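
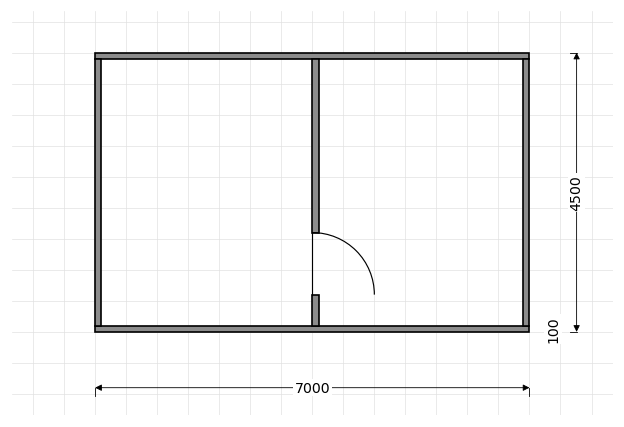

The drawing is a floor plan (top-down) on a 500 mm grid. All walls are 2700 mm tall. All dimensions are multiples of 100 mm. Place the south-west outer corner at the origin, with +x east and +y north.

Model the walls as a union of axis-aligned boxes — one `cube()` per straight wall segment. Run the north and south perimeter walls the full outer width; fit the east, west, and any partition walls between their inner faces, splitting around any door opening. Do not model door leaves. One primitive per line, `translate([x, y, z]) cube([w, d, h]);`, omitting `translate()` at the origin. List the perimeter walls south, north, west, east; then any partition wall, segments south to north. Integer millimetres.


cube([7000, 100, 2700]);
translate([0, 4400, 0]) cube([7000, 100, 2700]);
translate([0, 100, 0]) cube([100, 4300, 2700]);
translate([6900, 100, 0]) cube([100, 4300, 2700]);
translate([3500, 100, 0]) cube([100, 500, 2700]);
translate([3500, 1600, 0]) cube([100, 2800, 2700]);


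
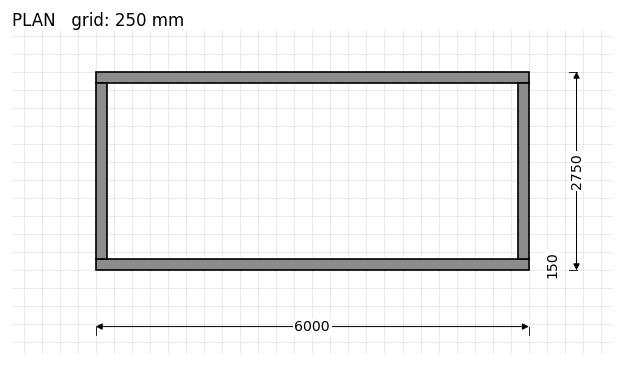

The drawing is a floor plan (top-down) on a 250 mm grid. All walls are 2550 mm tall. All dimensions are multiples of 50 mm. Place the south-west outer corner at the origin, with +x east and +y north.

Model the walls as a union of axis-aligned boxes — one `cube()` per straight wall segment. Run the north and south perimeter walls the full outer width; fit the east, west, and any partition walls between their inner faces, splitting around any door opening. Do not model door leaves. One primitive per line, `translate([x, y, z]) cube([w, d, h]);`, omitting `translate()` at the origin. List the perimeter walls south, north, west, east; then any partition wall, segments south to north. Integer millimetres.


cube([6000, 150, 2550]);
translate([0, 2600, 0]) cube([6000, 150, 2550]);
translate([0, 150, 0]) cube([150, 2450, 2550]);
translate([5850, 150, 0]) cube([150, 2450, 2550]);


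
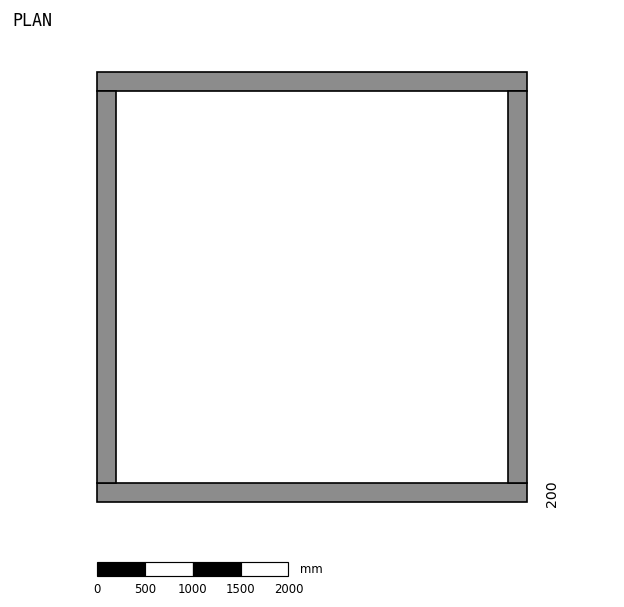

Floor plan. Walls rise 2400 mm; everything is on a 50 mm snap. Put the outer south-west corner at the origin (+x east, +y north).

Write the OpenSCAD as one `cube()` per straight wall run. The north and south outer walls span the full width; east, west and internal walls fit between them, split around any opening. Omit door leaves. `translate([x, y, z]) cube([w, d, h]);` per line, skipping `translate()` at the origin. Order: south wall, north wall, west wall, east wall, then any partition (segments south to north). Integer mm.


cube([4500, 200, 2400]);
translate([0, 4300, 0]) cube([4500, 200, 2400]);
translate([0, 200, 0]) cube([200, 4100, 2400]);
translate([4300, 200, 0]) cube([200, 4100, 2400]);


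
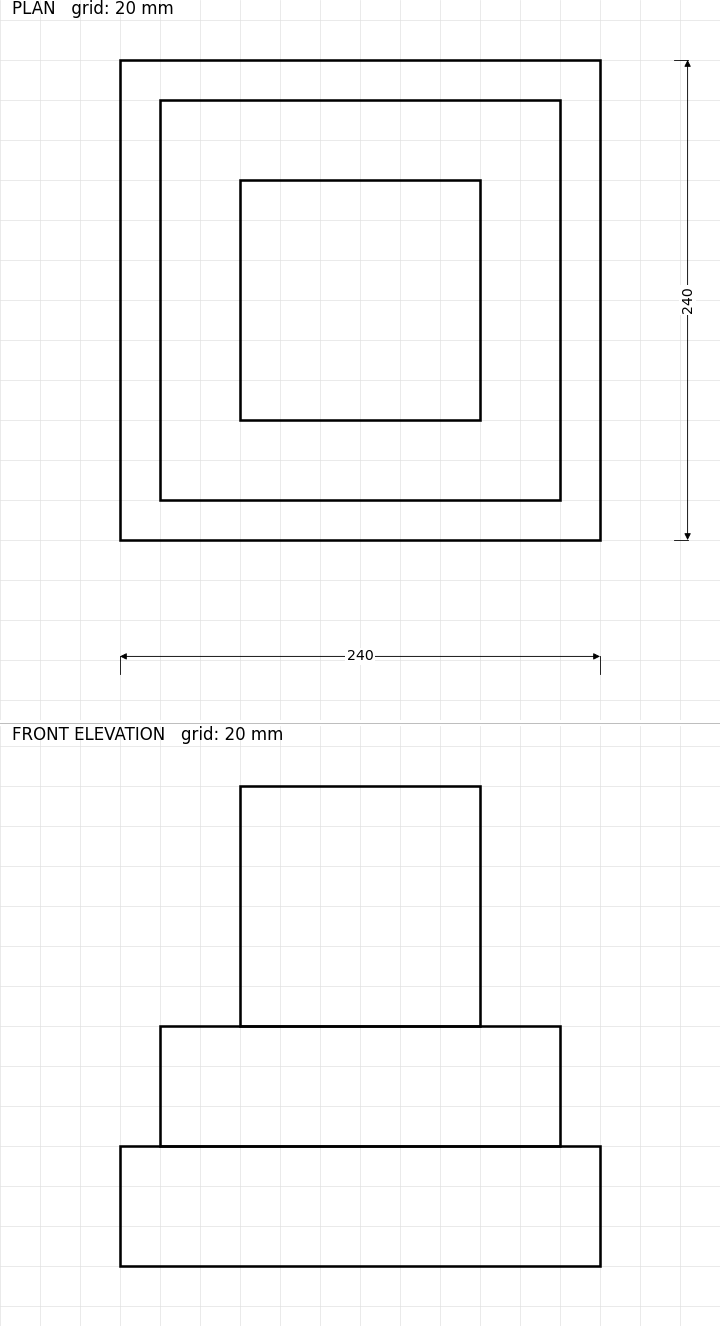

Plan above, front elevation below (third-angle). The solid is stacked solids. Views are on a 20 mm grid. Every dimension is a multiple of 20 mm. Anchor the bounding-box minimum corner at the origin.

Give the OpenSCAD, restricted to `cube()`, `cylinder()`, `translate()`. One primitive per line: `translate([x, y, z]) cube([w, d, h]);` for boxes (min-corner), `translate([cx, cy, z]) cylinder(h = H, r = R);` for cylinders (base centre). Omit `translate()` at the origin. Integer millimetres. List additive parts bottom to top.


cube([240, 240, 60]);
translate([20, 20, 60]) cube([200, 200, 60]);
translate([60, 60, 120]) cube([120, 120, 120]);


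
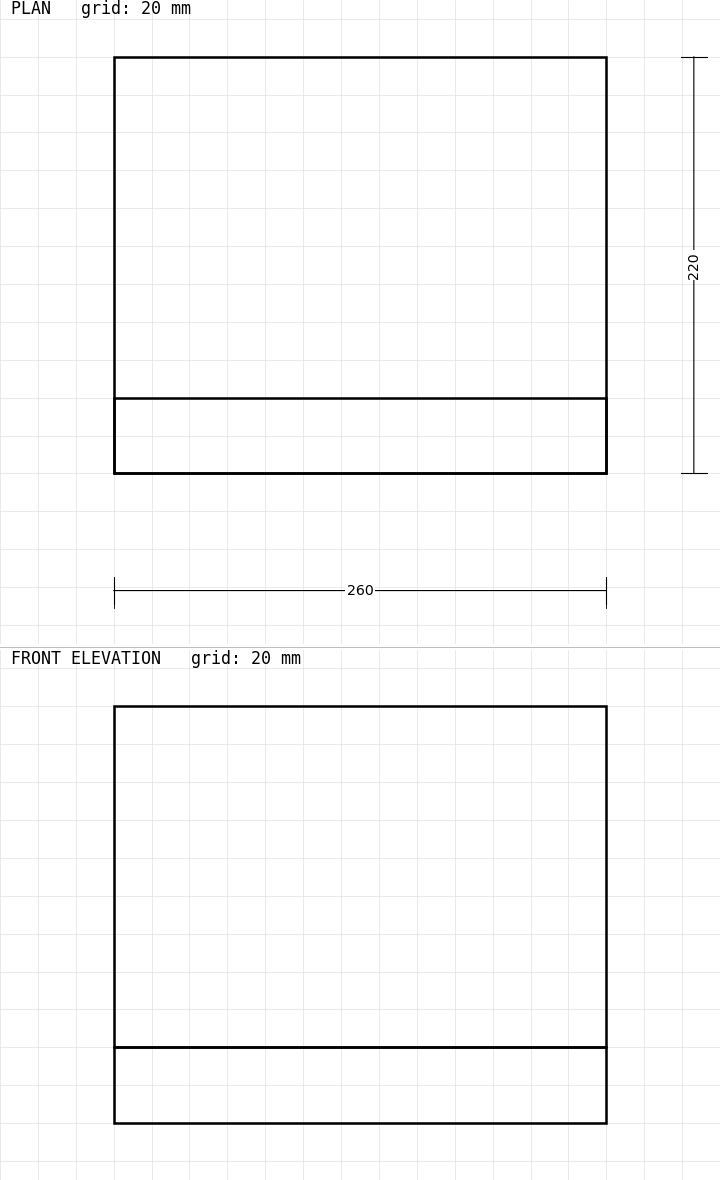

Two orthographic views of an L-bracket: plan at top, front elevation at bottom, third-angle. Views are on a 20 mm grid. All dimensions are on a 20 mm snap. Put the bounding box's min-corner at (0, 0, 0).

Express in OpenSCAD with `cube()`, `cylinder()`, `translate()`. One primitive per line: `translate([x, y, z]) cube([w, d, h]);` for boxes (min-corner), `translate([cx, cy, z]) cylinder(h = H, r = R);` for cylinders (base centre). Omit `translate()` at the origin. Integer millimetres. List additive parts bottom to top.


cube([260, 220, 40]);
translate([0, 0, 40]) cube([260, 40, 180]);


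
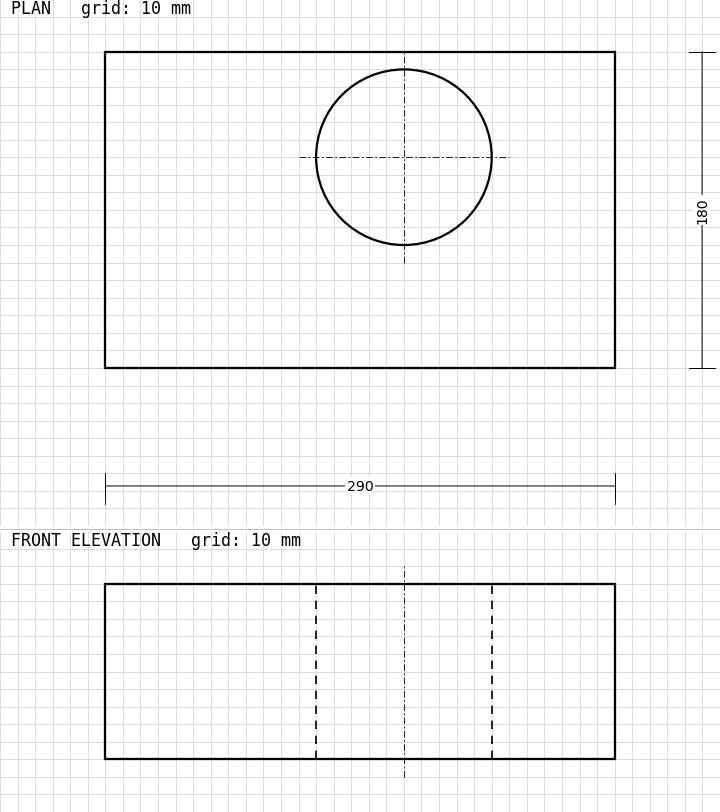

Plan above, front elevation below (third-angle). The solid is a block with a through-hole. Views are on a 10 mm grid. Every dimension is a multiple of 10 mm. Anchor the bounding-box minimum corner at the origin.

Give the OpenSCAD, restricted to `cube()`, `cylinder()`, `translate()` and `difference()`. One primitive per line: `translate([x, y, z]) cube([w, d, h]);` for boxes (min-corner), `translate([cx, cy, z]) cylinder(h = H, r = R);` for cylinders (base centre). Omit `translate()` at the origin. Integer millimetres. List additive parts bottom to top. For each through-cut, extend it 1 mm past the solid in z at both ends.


difference() {
  cube([290, 180, 100]);
  translate([170, 120, -1]) cylinder(h = 102, r = 50);
}


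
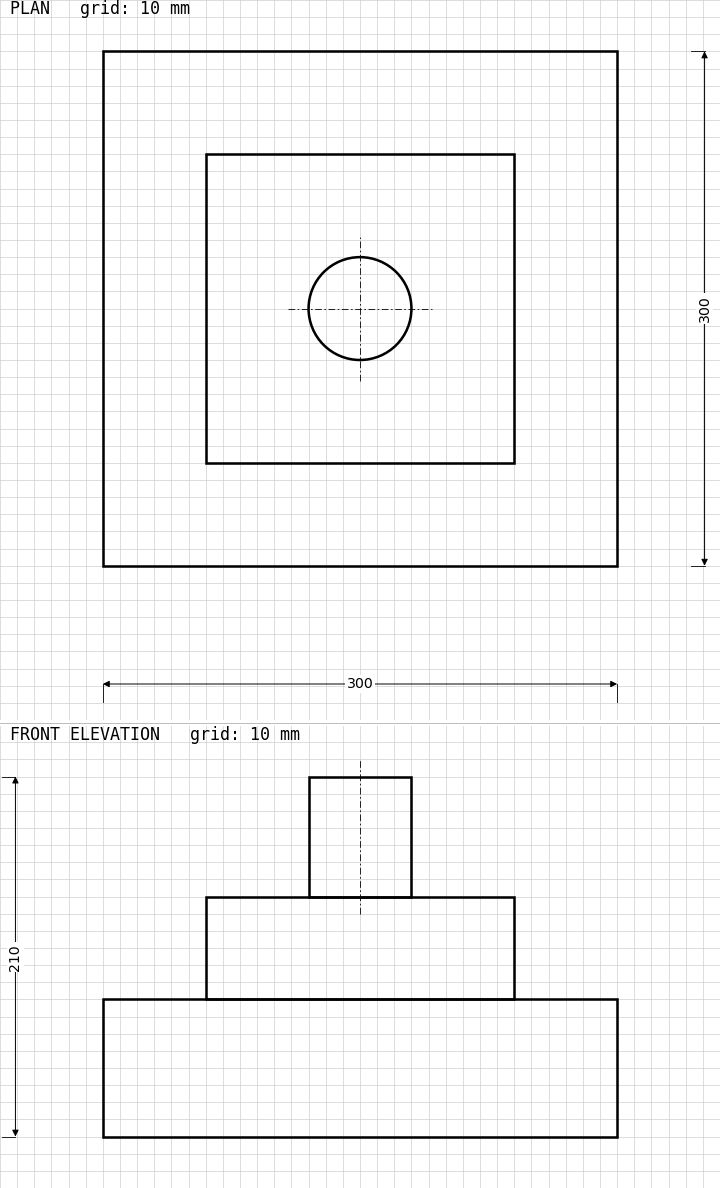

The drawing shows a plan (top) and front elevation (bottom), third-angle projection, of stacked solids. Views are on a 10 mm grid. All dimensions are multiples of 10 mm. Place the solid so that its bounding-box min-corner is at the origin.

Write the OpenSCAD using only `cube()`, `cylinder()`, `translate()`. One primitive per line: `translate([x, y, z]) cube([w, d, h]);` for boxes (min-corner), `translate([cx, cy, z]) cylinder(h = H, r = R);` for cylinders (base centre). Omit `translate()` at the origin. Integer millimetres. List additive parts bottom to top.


cube([300, 300, 80]);
translate([60, 60, 80]) cube([180, 180, 60]);
translate([150, 150, 140]) cylinder(h = 70, r = 30);


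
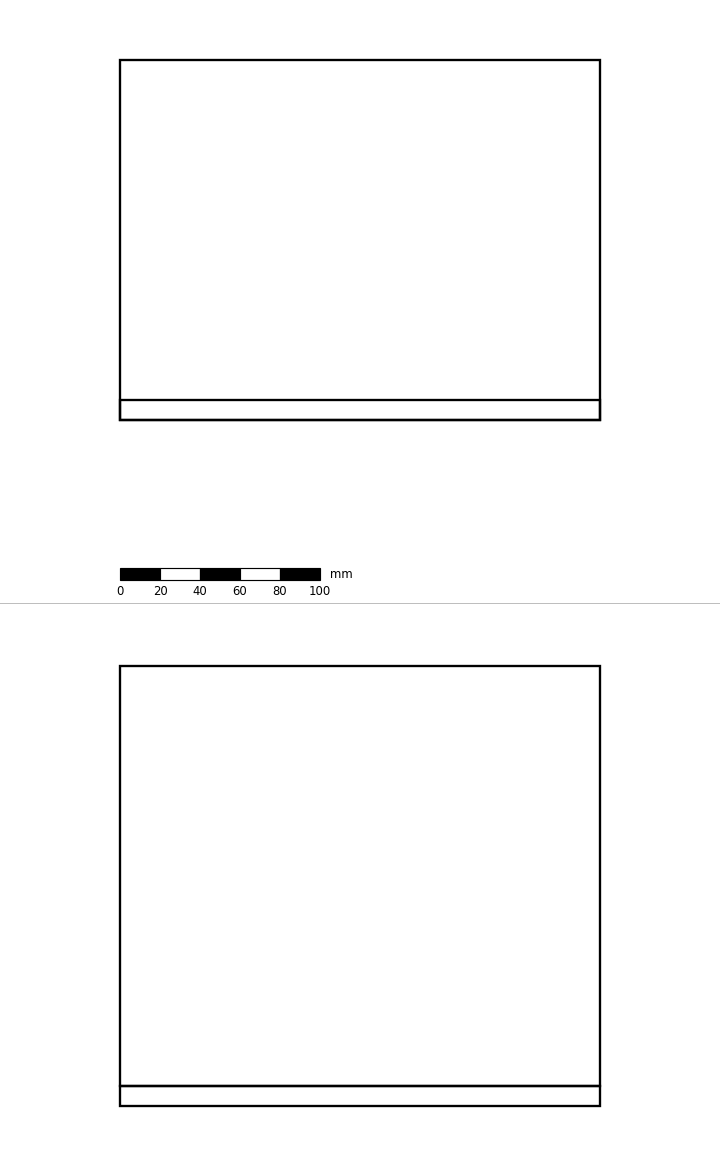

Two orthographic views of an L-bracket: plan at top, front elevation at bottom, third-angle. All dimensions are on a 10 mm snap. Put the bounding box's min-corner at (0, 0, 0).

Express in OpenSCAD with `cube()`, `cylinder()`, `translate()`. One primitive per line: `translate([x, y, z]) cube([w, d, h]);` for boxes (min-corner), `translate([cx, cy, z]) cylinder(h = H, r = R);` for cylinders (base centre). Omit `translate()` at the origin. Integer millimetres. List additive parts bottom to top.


cube([240, 180, 10]);
translate([0, 0, 10]) cube([240, 10, 210]);


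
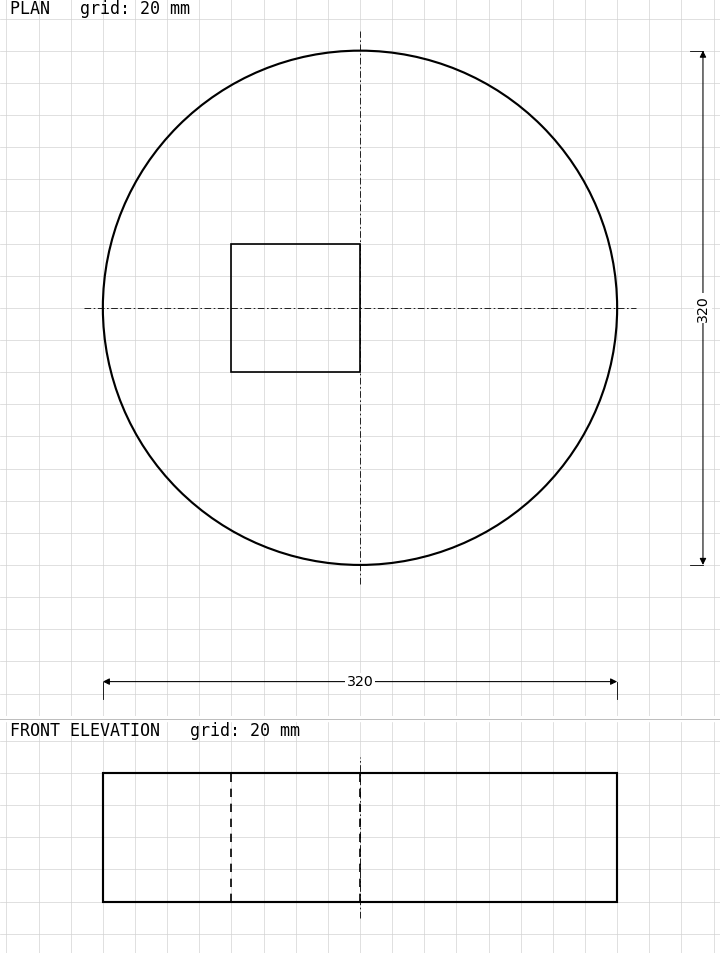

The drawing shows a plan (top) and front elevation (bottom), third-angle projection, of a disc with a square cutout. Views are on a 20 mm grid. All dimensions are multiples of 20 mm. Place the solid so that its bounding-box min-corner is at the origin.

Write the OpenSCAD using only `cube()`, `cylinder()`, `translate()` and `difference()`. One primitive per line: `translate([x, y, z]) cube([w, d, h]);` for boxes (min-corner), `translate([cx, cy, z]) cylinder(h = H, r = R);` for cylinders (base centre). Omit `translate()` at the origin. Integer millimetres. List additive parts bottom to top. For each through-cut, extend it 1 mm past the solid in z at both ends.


difference() {
  translate([160, 160, 0]) cylinder(h = 80, r = 160);
  translate([80, 120, -1]) cube([80, 80, 82]);
}


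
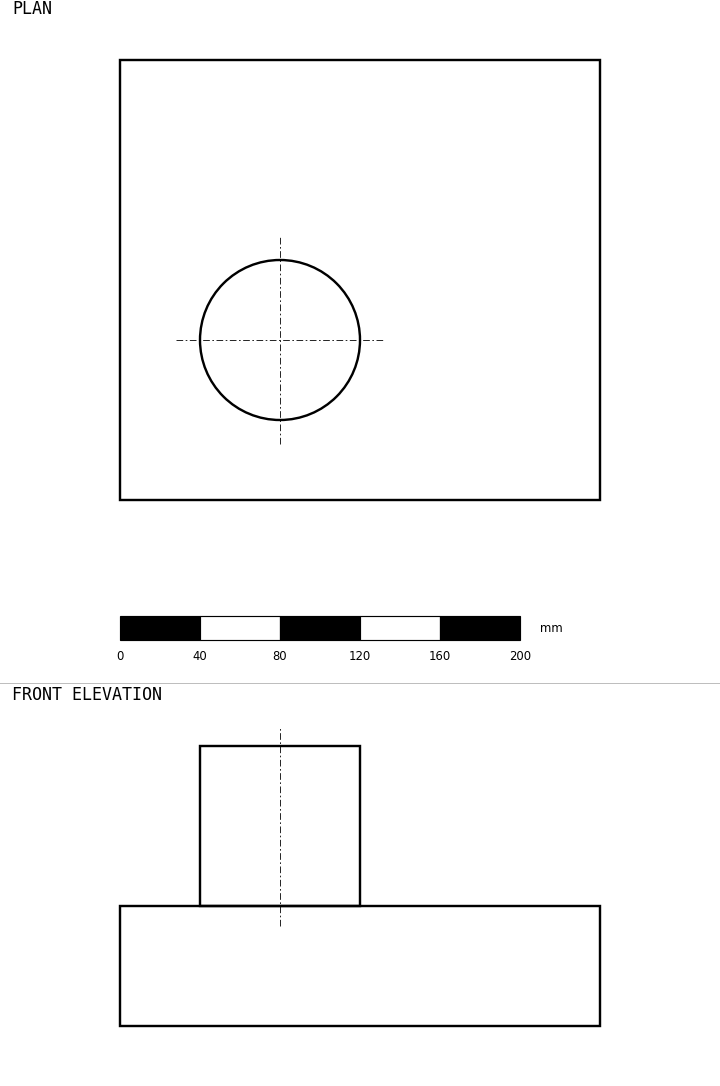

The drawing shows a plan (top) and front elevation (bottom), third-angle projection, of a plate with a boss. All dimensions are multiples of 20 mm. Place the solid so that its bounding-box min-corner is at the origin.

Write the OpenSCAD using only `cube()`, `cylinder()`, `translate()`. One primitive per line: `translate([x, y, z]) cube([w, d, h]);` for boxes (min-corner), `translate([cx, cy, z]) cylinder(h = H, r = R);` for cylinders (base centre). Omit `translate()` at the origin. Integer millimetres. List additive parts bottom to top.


cube([240, 220, 60]);
translate([80, 80, 60]) cylinder(h = 80, r = 40);


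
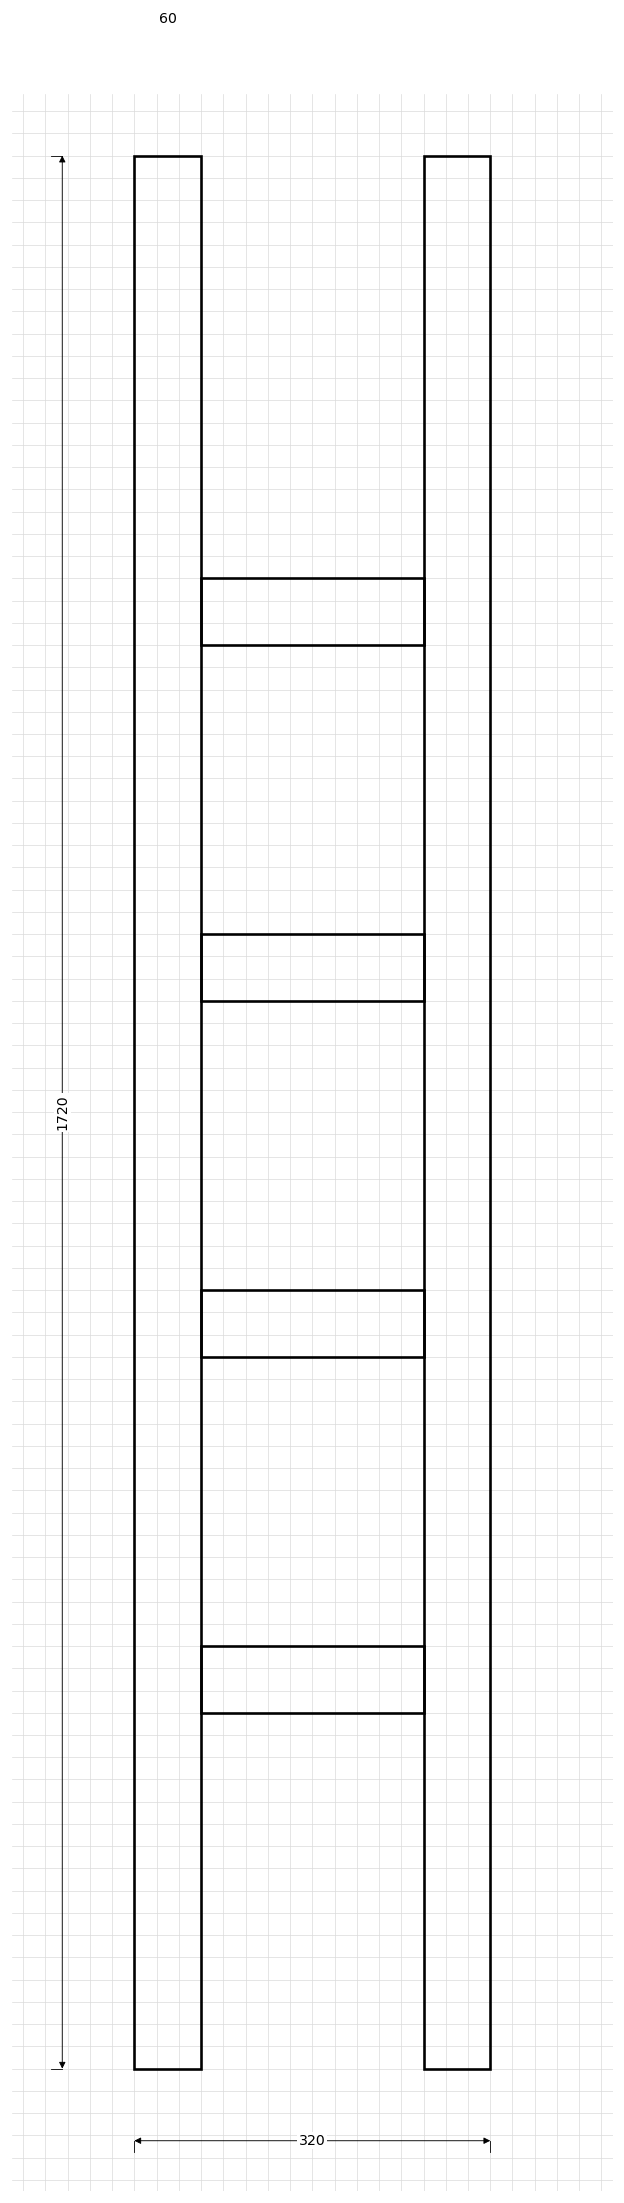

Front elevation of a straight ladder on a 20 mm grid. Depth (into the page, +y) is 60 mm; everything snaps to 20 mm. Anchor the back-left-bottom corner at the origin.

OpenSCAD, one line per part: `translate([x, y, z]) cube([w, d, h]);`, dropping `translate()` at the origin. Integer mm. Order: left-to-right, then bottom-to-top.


cube([60, 60, 1720]);
translate([60, 0, 320]) cube([200, 60, 60]);
translate([60, 0, 640]) cube([200, 60, 60]);
translate([60, 0, 960]) cube([200, 60, 60]);
translate([60, 0, 1280]) cube([200, 60, 60]);
translate([260, 0, 0]) cube([60, 60, 1720]);


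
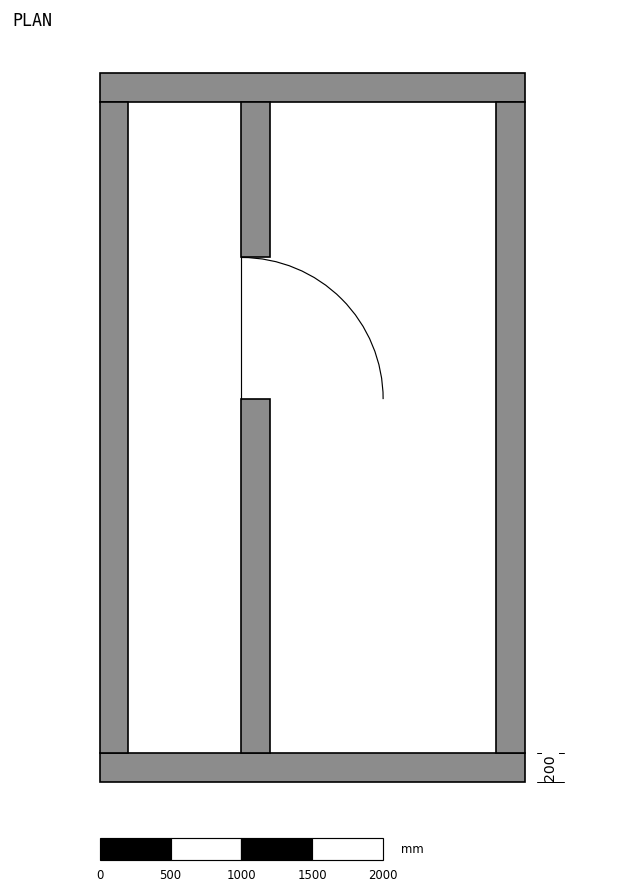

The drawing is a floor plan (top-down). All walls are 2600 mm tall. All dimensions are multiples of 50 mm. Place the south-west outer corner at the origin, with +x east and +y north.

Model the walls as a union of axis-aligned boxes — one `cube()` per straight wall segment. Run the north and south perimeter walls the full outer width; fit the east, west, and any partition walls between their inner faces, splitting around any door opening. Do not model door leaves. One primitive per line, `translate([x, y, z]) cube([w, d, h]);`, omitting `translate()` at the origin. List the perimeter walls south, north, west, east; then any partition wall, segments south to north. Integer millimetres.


cube([3000, 200, 2600]);
translate([0, 4800, 0]) cube([3000, 200, 2600]);
translate([0, 200, 0]) cube([200, 4600, 2600]);
translate([2800, 200, 0]) cube([200, 4600, 2600]);
translate([1000, 200, 0]) cube([200, 2500, 2600]);
translate([1000, 3700, 0]) cube([200, 1100, 2600]);


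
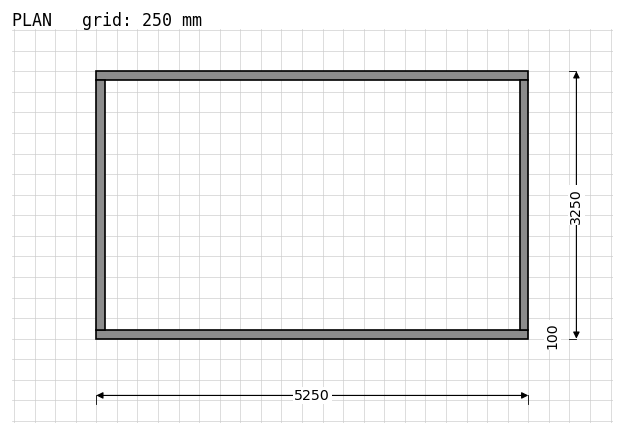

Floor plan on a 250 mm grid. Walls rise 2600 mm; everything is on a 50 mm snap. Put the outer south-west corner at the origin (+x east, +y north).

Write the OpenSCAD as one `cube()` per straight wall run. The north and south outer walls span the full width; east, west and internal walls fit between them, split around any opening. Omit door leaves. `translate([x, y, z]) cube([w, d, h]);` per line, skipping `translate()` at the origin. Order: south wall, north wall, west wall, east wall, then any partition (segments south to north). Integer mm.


cube([5250, 100, 2600]);
translate([0, 3150, 0]) cube([5250, 100, 2600]);
translate([0, 100, 0]) cube([100, 3050, 2600]);
translate([5150, 100, 0]) cube([100, 3050, 2600]);


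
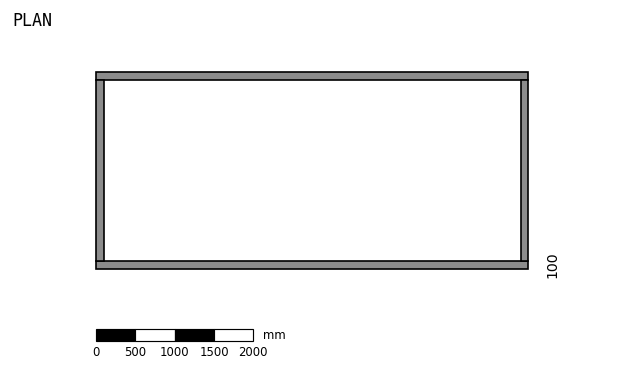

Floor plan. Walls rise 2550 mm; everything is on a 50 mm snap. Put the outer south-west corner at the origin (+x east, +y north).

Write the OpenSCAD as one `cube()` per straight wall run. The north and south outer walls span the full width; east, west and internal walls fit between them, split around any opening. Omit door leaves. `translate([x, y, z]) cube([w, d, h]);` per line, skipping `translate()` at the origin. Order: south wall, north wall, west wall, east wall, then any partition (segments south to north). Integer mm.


cube([5500, 100, 2550]);
translate([0, 2400, 0]) cube([5500, 100, 2550]);
translate([0, 100, 0]) cube([100, 2300, 2550]);
translate([5400, 100, 0]) cube([100, 2300, 2550]);


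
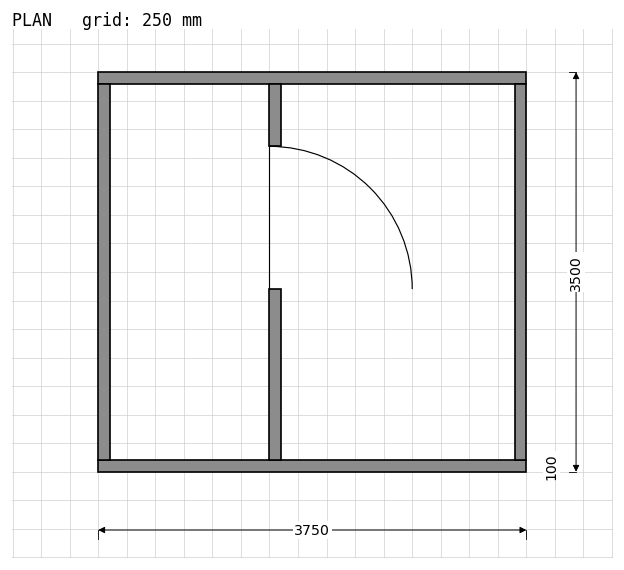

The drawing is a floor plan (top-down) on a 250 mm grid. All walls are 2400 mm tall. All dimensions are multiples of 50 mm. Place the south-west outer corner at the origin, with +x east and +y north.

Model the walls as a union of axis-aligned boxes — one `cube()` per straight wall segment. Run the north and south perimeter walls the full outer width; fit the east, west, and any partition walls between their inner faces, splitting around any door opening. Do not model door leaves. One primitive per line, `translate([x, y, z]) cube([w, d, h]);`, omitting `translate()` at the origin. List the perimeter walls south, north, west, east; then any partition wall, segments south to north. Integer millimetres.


cube([3750, 100, 2400]);
translate([0, 3400, 0]) cube([3750, 100, 2400]);
translate([0, 100, 0]) cube([100, 3300, 2400]);
translate([3650, 100, 0]) cube([100, 3300, 2400]);
translate([1500, 100, 0]) cube([100, 1500, 2400]);
translate([1500, 2850, 0]) cube([100, 550, 2400]);


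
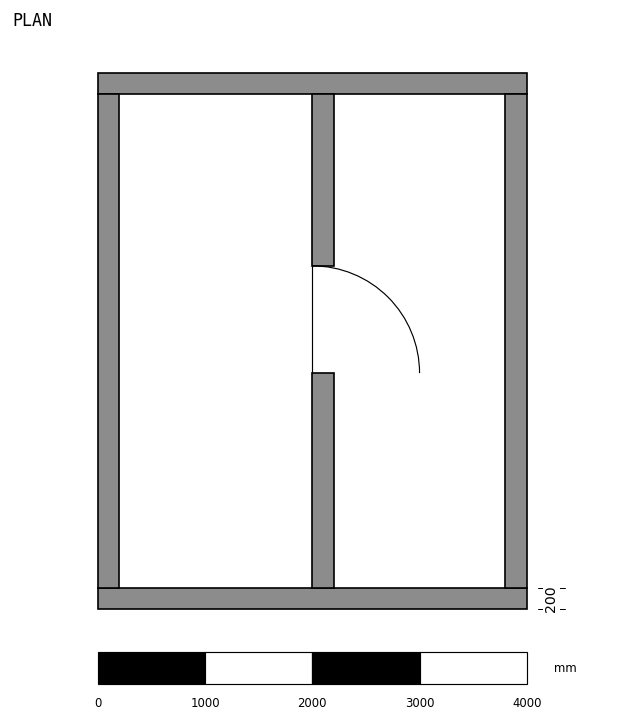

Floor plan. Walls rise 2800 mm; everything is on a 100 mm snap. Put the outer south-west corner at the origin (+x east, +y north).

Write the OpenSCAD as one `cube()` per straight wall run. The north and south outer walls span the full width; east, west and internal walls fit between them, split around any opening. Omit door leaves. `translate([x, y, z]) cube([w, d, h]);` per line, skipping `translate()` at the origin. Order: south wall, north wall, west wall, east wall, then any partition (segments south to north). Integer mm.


cube([4000, 200, 2800]);
translate([0, 4800, 0]) cube([4000, 200, 2800]);
translate([0, 200, 0]) cube([200, 4600, 2800]);
translate([3800, 200, 0]) cube([200, 4600, 2800]);
translate([2000, 200, 0]) cube([200, 2000, 2800]);
translate([2000, 3200, 0]) cube([200, 1600, 2800]);


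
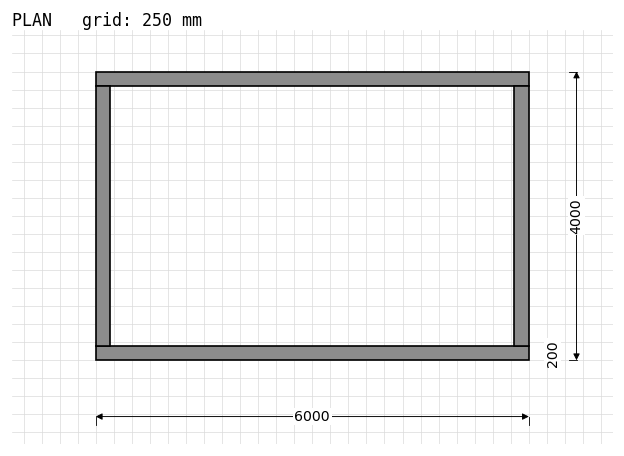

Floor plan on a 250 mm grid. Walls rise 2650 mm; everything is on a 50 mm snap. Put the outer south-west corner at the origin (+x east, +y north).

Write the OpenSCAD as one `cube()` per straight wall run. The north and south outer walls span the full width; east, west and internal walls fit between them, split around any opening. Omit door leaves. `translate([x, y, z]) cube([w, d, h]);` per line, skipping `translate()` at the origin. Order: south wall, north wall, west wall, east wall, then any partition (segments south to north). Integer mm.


cube([6000, 200, 2650]);
translate([0, 3800, 0]) cube([6000, 200, 2650]);
translate([0, 200, 0]) cube([200, 3600, 2650]);
translate([5800, 200, 0]) cube([200, 3600, 2650]);


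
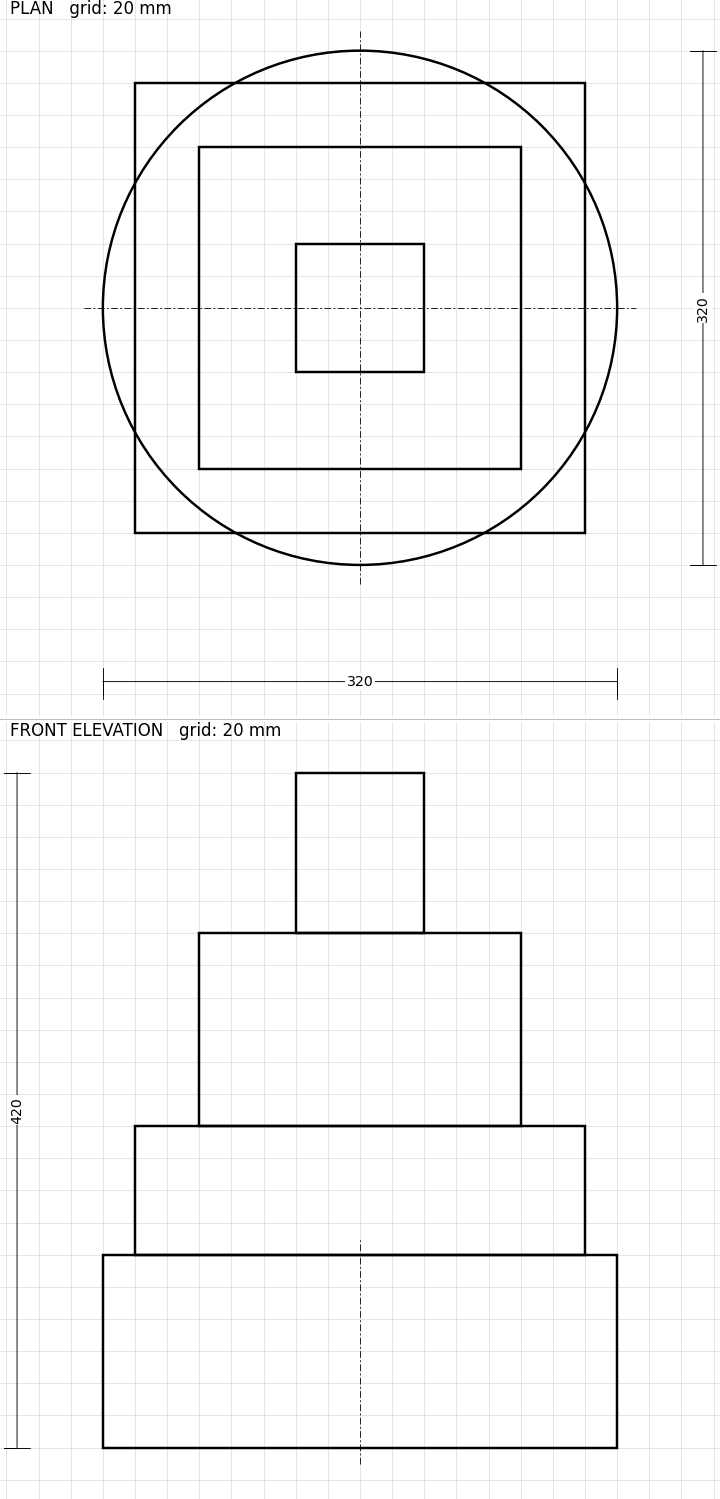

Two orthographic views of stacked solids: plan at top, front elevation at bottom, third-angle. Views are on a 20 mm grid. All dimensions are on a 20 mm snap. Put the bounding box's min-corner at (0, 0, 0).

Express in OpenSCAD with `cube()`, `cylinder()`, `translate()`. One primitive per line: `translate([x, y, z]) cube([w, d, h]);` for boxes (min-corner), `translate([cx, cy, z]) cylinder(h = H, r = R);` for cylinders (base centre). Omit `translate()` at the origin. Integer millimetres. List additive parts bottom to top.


translate([160, 160, 0]) cylinder(h = 120, r = 160);
translate([20, 20, 120]) cube([280, 280, 80]);
translate([60, 60, 200]) cube([200, 200, 120]);
translate([120, 120, 320]) cube([80, 80, 100]);


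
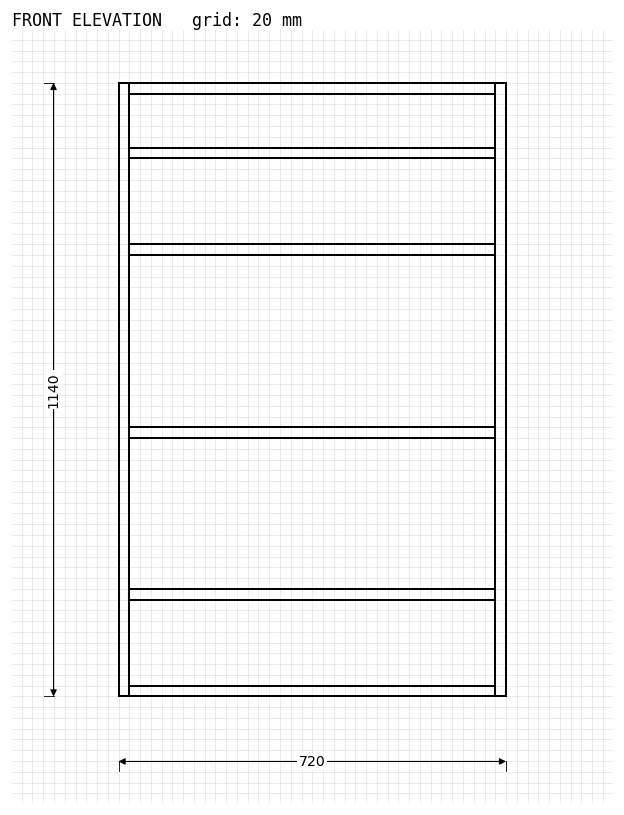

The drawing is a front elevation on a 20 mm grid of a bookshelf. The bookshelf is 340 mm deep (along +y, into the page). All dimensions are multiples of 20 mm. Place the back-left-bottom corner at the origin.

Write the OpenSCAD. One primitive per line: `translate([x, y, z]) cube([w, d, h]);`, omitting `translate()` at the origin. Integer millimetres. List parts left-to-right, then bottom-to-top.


cube([20, 340, 1140]);
translate([20, 0, 0]) cube([680, 340, 20]);
translate([20, 0, 180]) cube([680, 340, 20]);
translate([20, 0, 480]) cube([680, 340, 20]);
translate([20, 0, 820]) cube([680, 340, 20]);
translate([20, 0, 1000]) cube([680, 340, 20]);
translate([20, 0, 1120]) cube([680, 340, 20]);
translate([700, 0, 0]) cube([20, 340, 1140]);


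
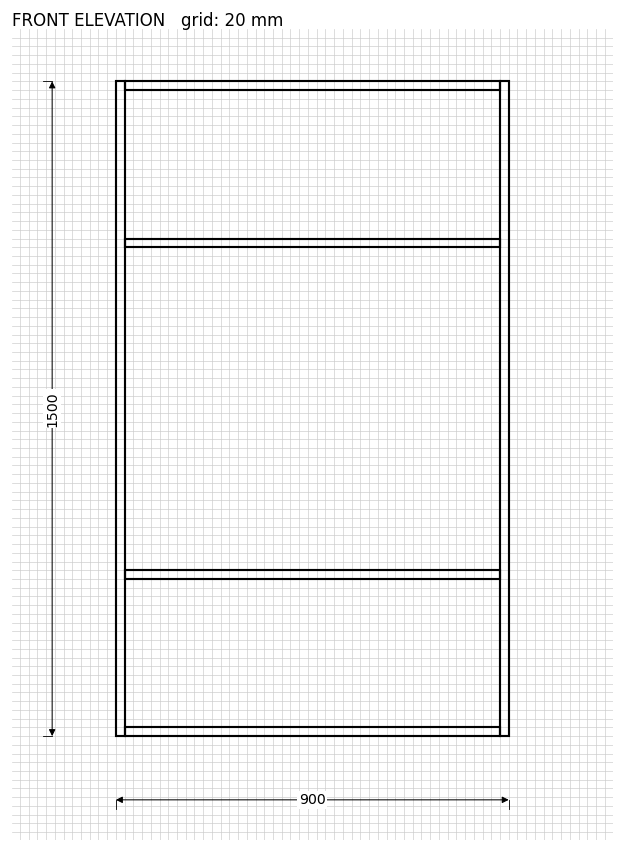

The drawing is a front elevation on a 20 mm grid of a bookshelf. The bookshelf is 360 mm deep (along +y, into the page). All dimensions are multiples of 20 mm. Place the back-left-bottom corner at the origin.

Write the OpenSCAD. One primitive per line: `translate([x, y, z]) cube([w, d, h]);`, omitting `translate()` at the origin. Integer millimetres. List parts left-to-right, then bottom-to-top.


cube([20, 360, 1500]);
translate([20, 0, 0]) cube([860, 360, 20]);
translate([20, 0, 360]) cube([860, 360, 20]);
translate([20, 0, 1120]) cube([860, 360, 20]);
translate([20, 0, 1480]) cube([860, 360, 20]);
translate([880, 0, 0]) cube([20, 360, 1500]);


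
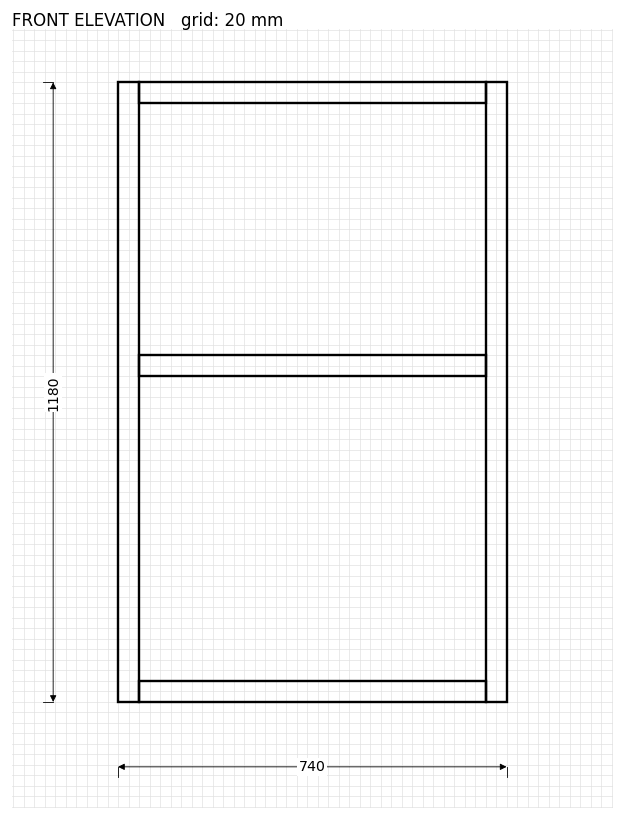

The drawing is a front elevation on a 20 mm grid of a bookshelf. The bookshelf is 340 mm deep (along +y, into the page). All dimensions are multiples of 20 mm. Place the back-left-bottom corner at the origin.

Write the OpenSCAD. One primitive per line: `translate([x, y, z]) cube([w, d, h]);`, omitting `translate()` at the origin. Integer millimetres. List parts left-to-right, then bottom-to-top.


cube([40, 340, 1180]);
translate([40, 0, 0]) cube([660, 340, 40]);
translate([40, 0, 620]) cube([660, 340, 40]);
translate([40, 0, 1140]) cube([660, 340, 40]);
translate([700, 0, 0]) cube([40, 340, 1180]);


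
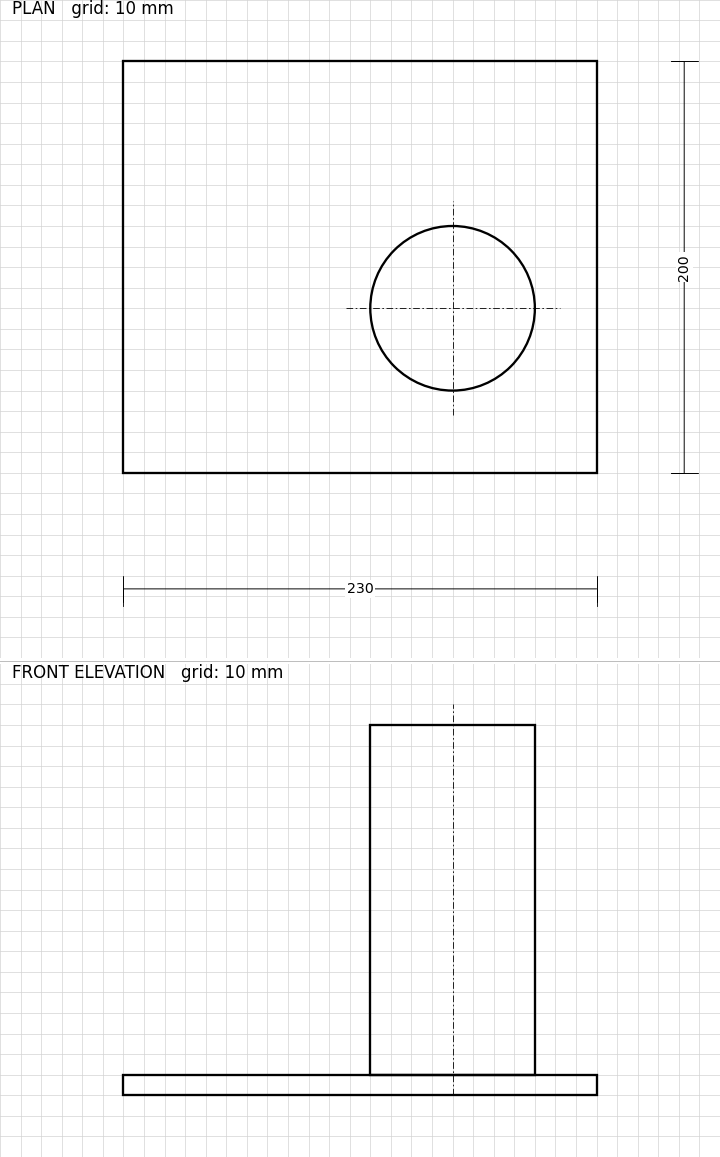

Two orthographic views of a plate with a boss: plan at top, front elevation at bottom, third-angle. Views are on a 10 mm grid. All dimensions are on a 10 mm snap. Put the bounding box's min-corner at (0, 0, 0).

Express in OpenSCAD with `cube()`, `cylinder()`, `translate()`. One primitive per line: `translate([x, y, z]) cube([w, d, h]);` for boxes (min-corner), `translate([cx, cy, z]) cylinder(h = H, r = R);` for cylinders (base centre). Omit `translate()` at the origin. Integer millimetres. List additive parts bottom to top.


cube([230, 200, 10]);
translate([160, 80, 10]) cylinder(h = 170, r = 40);


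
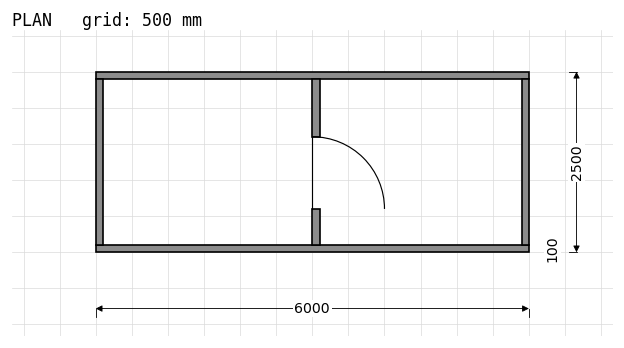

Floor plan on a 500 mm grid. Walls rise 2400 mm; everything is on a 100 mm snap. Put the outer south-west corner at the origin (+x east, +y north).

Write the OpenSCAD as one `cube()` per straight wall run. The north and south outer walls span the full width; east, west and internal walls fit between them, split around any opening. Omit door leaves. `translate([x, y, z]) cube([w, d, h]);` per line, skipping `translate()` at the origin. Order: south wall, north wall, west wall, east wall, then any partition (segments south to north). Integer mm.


cube([6000, 100, 2400]);
translate([0, 2400, 0]) cube([6000, 100, 2400]);
translate([0, 100, 0]) cube([100, 2300, 2400]);
translate([5900, 100, 0]) cube([100, 2300, 2400]);
translate([3000, 100, 0]) cube([100, 500, 2400]);
translate([3000, 1600, 0]) cube([100, 800, 2400]);


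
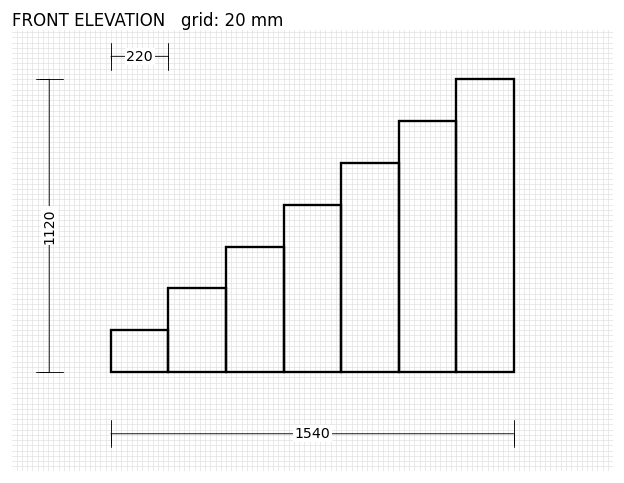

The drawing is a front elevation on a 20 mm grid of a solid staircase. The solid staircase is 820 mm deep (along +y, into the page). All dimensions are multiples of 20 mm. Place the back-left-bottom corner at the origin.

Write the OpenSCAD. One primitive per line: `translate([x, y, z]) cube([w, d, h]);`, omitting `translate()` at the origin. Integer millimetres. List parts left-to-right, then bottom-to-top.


cube([220, 820, 160]);
translate([220, 0, 0]) cube([220, 820, 320]);
translate([440, 0, 0]) cube([220, 820, 480]);
translate([660, 0, 0]) cube([220, 820, 640]);
translate([880, 0, 0]) cube([220, 820, 800]);
translate([1100, 0, 0]) cube([220, 820, 960]);
translate([1320, 0, 0]) cube([220, 820, 1120]);


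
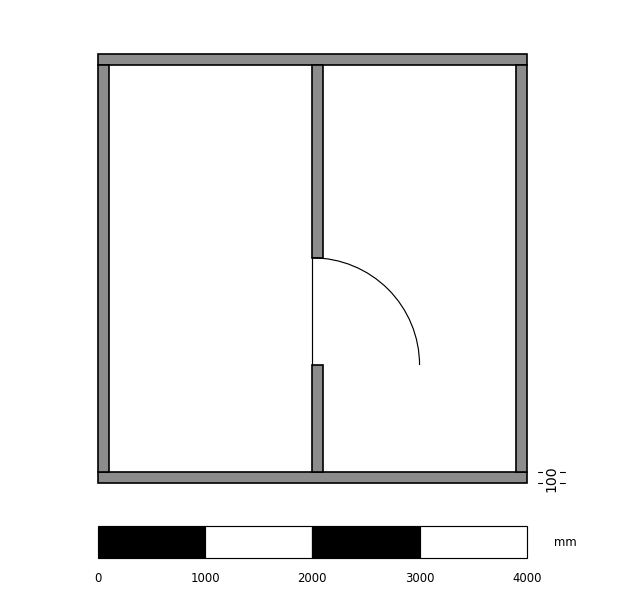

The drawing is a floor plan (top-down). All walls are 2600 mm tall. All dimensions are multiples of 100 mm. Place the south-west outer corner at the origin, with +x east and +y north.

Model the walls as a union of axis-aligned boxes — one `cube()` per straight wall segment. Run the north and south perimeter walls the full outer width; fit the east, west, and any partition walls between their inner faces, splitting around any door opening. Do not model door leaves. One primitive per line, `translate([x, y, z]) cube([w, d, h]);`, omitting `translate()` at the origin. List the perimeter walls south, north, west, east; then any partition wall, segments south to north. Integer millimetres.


cube([4000, 100, 2600]);
translate([0, 3900, 0]) cube([4000, 100, 2600]);
translate([0, 100, 0]) cube([100, 3800, 2600]);
translate([3900, 100, 0]) cube([100, 3800, 2600]);
translate([2000, 100, 0]) cube([100, 1000, 2600]);
translate([2000, 2100, 0]) cube([100, 1800, 2600]);


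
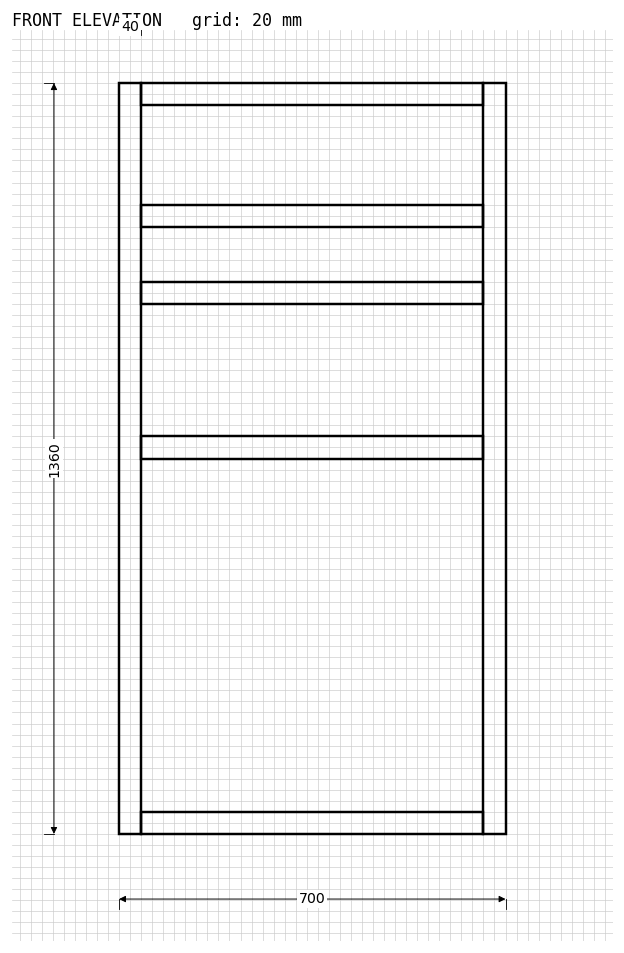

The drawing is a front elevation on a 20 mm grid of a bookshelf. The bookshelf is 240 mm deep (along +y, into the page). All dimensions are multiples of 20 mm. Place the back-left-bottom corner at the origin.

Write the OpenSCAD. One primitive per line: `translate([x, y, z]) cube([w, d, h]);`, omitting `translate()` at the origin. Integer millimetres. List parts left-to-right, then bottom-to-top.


cube([40, 240, 1360]);
translate([40, 0, 0]) cube([620, 240, 40]);
translate([40, 0, 680]) cube([620, 240, 40]);
translate([40, 0, 960]) cube([620, 240, 40]);
translate([40, 0, 1100]) cube([620, 240, 40]);
translate([40, 0, 1320]) cube([620, 240, 40]);
translate([660, 0, 0]) cube([40, 240, 1360]);


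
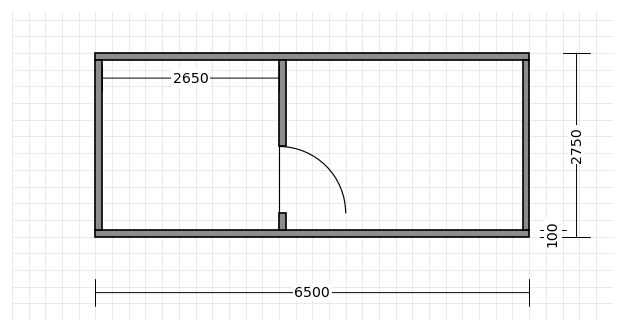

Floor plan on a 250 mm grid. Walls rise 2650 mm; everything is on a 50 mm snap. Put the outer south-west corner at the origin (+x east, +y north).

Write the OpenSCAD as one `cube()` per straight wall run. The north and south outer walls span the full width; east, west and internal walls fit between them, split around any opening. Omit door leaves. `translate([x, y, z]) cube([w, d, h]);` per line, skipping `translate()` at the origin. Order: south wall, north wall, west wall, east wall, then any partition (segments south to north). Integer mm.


cube([6500, 100, 2650]);
translate([0, 2650, 0]) cube([6500, 100, 2650]);
translate([0, 100, 0]) cube([100, 2550, 2650]);
translate([6400, 100, 0]) cube([100, 2550, 2650]);
translate([2750, 100, 0]) cube([100, 250, 2650]);
translate([2750, 1350, 0]) cube([100, 1300, 2650]);


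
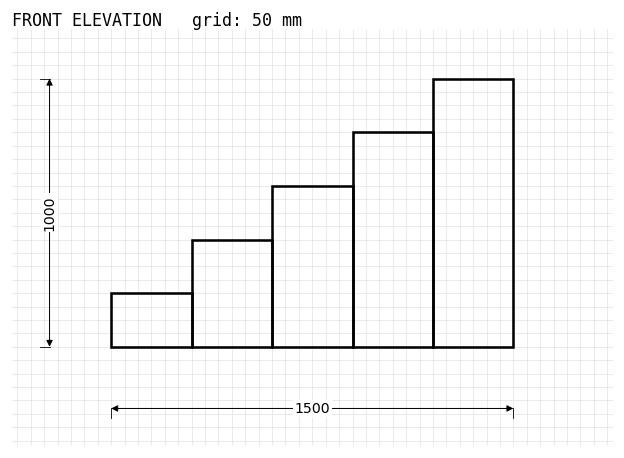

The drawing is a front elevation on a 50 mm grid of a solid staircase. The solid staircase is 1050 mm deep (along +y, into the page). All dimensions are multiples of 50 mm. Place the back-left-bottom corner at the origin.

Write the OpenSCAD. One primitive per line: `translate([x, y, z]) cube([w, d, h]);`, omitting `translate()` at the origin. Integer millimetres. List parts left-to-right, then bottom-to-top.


cube([300, 1050, 200]);
translate([300, 0, 0]) cube([300, 1050, 400]);
translate([600, 0, 0]) cube([300, 1050, 600]);
translate([900, 0, 0]) cube([300, 1050, 800]);
translate([1200, 0, 0]) cube([300, 1050, 1000]);


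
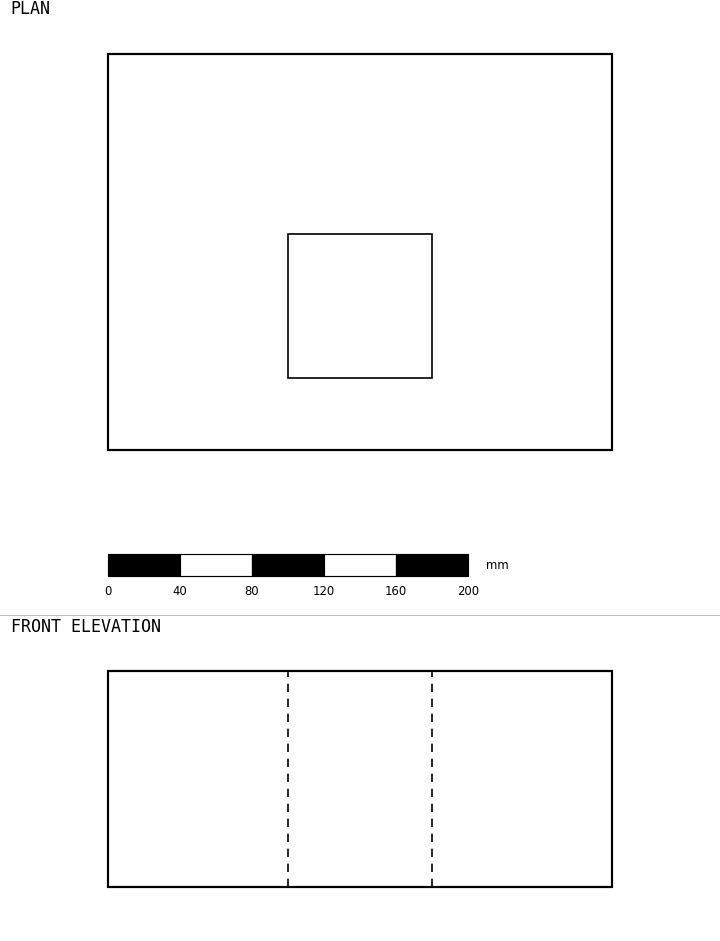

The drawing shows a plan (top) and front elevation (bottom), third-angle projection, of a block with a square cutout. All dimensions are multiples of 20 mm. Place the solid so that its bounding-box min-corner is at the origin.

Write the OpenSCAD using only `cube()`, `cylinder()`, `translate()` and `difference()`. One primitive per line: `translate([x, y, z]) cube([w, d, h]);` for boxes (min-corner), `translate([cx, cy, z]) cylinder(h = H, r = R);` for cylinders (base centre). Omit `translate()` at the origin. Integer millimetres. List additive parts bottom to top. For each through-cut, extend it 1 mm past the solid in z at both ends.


difference() {
  cube([280, 220, 120]);
  translate([100, 40, -1]) cube([80, 80, 122]);
}


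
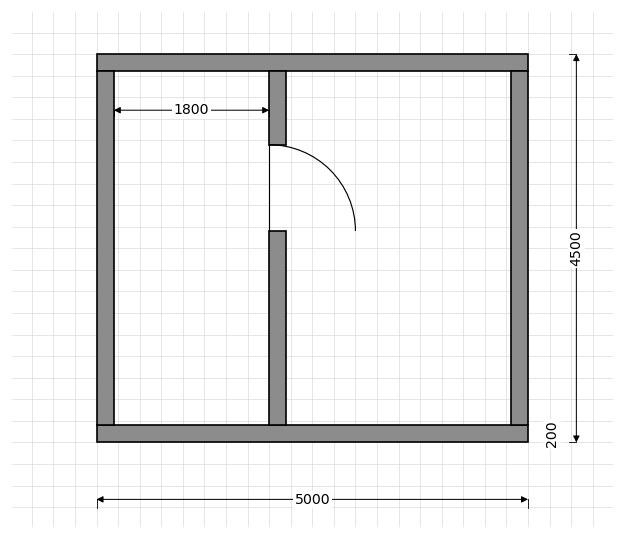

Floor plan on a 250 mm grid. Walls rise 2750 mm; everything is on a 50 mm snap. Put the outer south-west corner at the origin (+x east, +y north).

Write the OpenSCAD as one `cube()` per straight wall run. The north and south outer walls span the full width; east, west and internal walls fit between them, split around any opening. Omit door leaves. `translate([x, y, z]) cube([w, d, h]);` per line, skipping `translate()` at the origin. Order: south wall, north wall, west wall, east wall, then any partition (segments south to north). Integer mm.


cube([5000, 200, 2750]);
translate([0, 4300, 0]) cube([5000, 200, 2750]);
translate([0, 200, 0]) cube([200, 4100, 2750]);
translate([4800, 200, 0]) cube([200, 4100, 2750]);
translate([2000, 200, 0]) cube([200, 2250, 2750]);
translate([2000, 3450, 0]) cube([200, 850, 2750]);


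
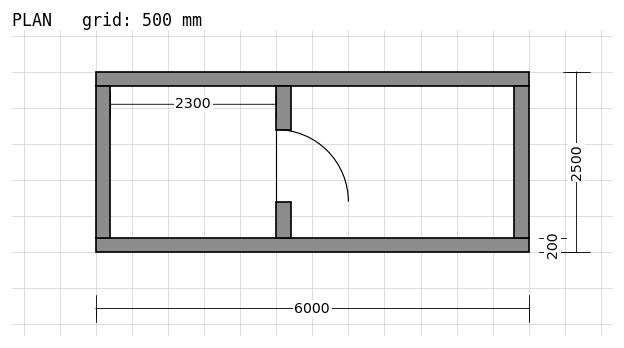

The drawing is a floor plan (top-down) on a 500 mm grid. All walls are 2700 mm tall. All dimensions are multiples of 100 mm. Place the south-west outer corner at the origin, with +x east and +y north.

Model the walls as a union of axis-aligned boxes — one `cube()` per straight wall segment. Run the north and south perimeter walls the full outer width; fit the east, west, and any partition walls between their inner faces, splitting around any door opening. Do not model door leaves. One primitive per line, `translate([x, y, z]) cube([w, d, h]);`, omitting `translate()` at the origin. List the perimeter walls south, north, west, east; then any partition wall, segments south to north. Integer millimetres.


cube([6000, 200, 2700]);
translate([0, 2300, 0]) cube([6000, 200, 2700]);
translate([0, 200, 0]) cube([200, 2100, 2700]);
translate([5800, 200, 0]) cube([200, 2100, 2700]);
translate([2500, 200, 0]) cube([200, 500, 2700]);
translate([2500, 1700, 0]) cube([200, 600, 2700]);


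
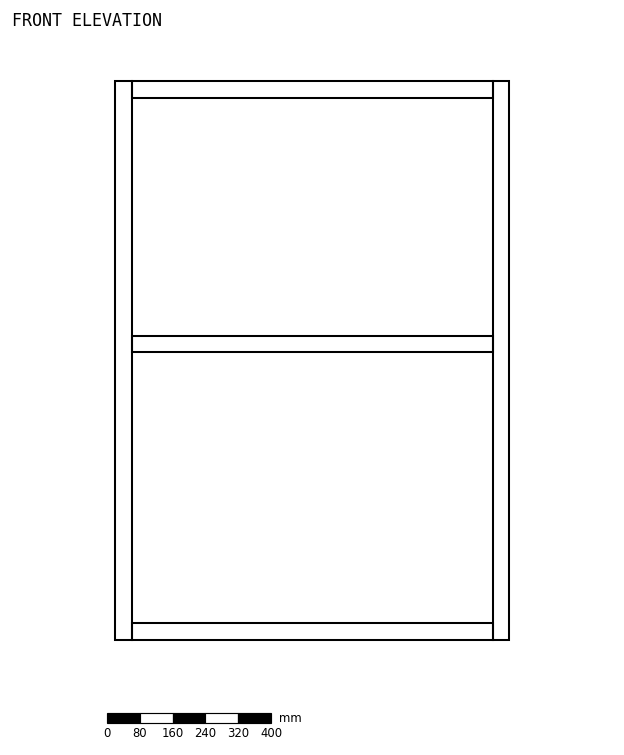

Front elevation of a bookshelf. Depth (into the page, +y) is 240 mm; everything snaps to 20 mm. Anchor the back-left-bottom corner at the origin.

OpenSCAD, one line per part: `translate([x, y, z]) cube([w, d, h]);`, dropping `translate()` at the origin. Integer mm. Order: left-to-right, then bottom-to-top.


cube([40, 240, 1360]);
translate([40, 0, 0]) cube([880, 240, 40]);
translate([40, 0, 700]) cube([880, 240, 40]);
translate([40, 0, 1320]) cube([880, 240, 40]);
translate([920, 0, 0]) cube([40, 240, 1360]);


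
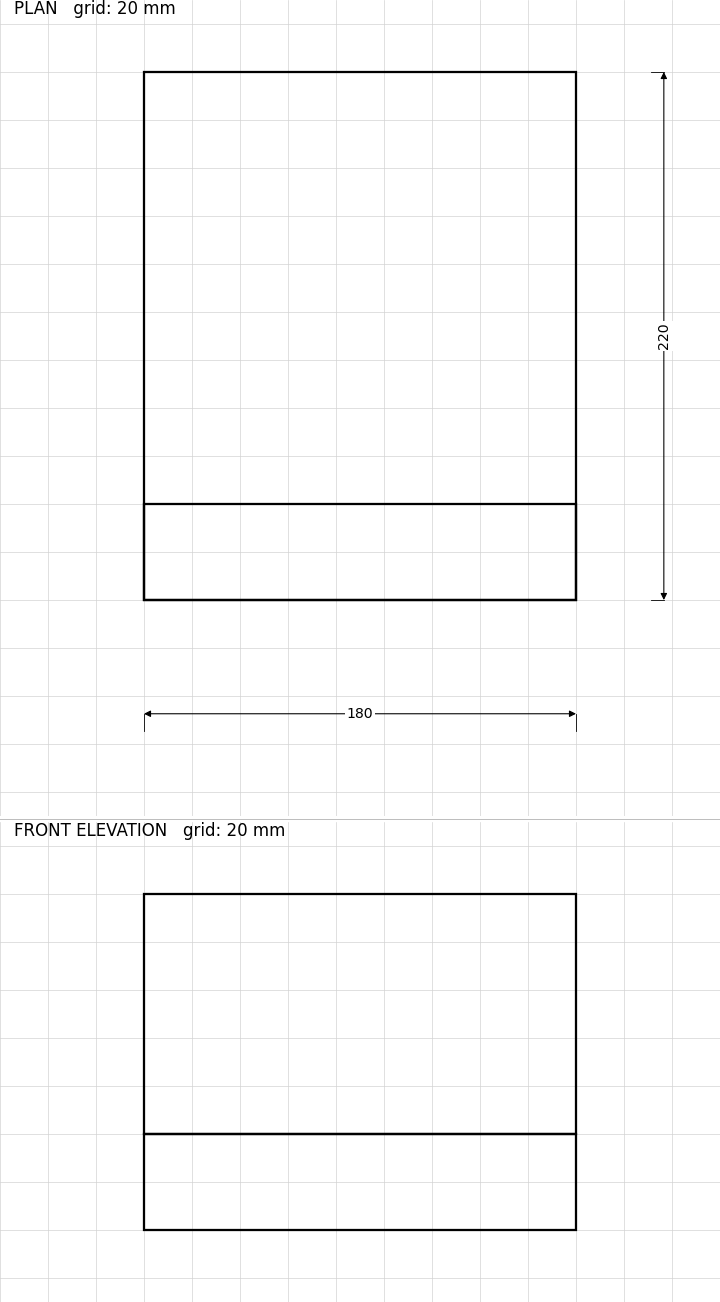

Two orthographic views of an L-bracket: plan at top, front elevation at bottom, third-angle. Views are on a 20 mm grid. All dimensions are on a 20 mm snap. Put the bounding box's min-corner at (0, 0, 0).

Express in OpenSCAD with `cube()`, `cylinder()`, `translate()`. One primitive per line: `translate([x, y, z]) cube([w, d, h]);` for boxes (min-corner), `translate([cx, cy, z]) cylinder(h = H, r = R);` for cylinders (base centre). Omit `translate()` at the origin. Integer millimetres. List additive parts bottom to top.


cube([180, 220, 40]);
translate([0, 0, 40]) cube([180, 40, 100]);


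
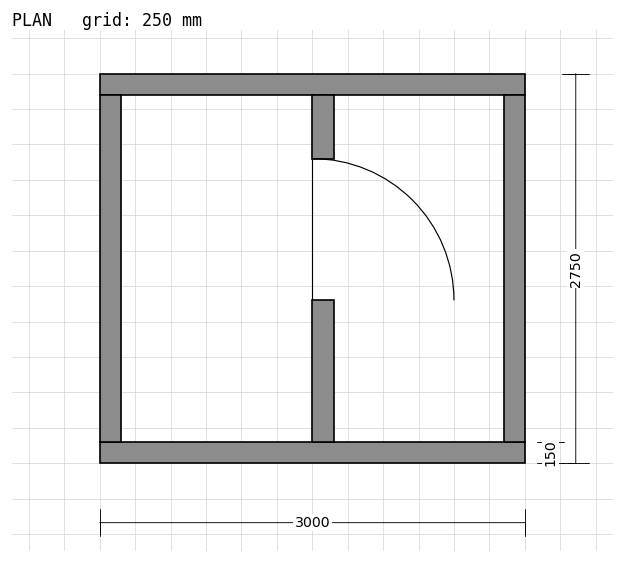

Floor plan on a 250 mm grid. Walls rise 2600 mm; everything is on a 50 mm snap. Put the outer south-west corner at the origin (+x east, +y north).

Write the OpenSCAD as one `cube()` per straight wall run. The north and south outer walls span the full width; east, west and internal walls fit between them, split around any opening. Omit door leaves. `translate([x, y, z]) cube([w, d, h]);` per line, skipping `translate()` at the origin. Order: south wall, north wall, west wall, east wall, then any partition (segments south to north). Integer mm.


cube([3000, 150, 2600]);
translate([0, 2600, 0]) cube([3000, 150, 2600]);
translate([0, 150, 0]) cube([150, 2450, 2600]);
translate([2850, 150, 0]) cube([150, 2450, 2600]);
translate([1500, 150, 0]) cube([150, 1000, 2600]);
translate([1500, 2150, 0]) cube([150, 450, 2600]);


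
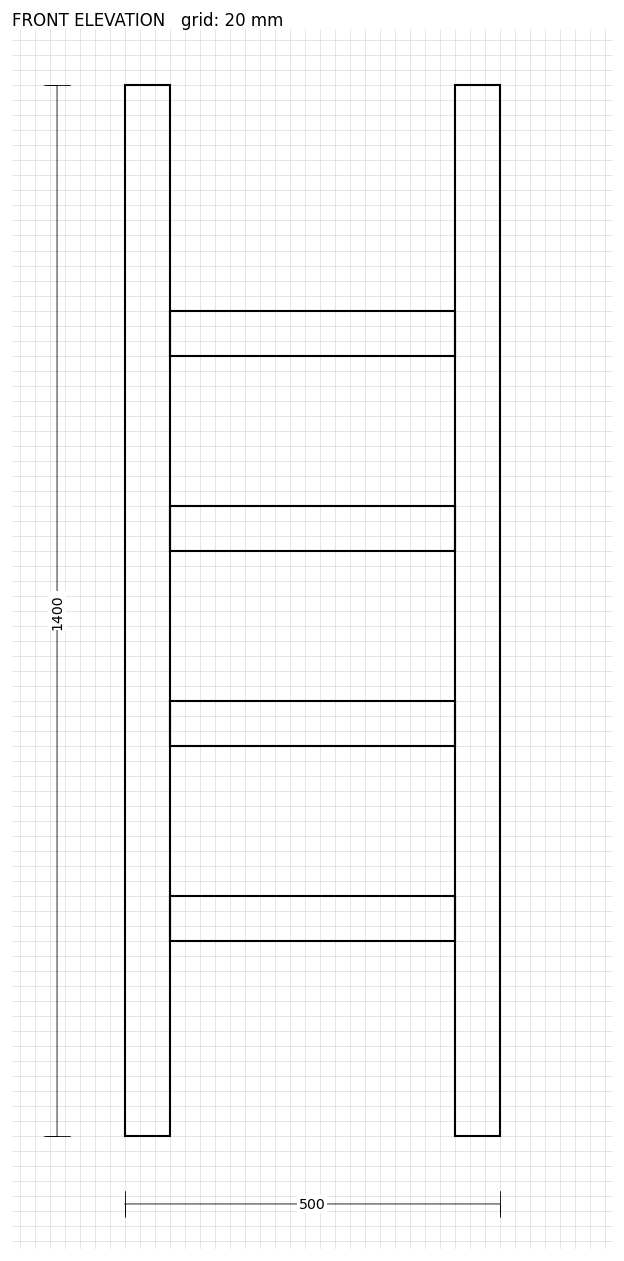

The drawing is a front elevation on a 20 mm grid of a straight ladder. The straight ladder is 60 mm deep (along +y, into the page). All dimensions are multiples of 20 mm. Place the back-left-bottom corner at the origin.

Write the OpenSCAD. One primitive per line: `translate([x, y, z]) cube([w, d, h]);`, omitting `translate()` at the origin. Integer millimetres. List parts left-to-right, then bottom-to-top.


cube([60, 60, 1400]);
translate([60, 0, 260]) cube([380, 60, 60]);
translate([60, 0, 520]) cube([380, 60, 60]);
translate([60, 0, 780]) cube([380, 60, 60]);
translate([60, 0, 1040]) cube([380, 60, 60]);
translate([440, 0, 0]) cube([60, 60, 1400]);


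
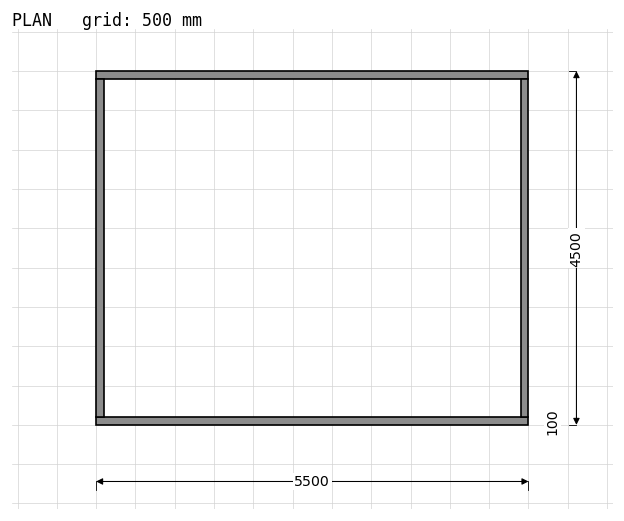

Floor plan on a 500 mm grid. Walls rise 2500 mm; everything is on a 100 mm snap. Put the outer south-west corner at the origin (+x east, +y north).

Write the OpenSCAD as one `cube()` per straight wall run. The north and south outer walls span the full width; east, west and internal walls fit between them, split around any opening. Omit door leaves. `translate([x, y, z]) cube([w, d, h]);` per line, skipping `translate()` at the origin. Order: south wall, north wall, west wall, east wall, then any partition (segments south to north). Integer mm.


cube([5500, 100, 2500]);
translate([0, 4400, 0]) cube([5500, 100, 2500]);
translate([0, 100, 0]) cube([100, 4300, 2500]);
translate([5400, 100, 0]) cube([100, 4300, 2500]);


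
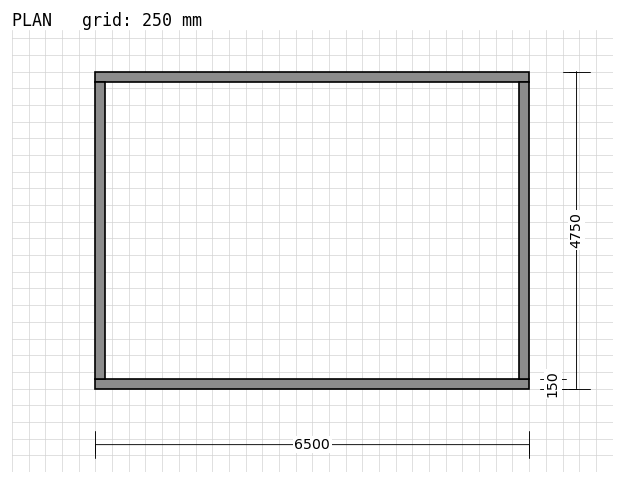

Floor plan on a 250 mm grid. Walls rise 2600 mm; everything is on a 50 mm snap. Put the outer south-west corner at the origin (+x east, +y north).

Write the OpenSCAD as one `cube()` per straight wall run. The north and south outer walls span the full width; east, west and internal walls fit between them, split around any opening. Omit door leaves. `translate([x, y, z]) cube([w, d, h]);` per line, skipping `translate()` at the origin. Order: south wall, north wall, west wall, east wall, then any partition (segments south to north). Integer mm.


cube([6500, 150, 2600]);
translate([0, 4600, 0]) cube([6500, 150, 2600]);
translate([0, 150, 0]) cube([150, 4450, 2600]);
translate([6350, 150, 0]) cube([150, 4450, 2600]);


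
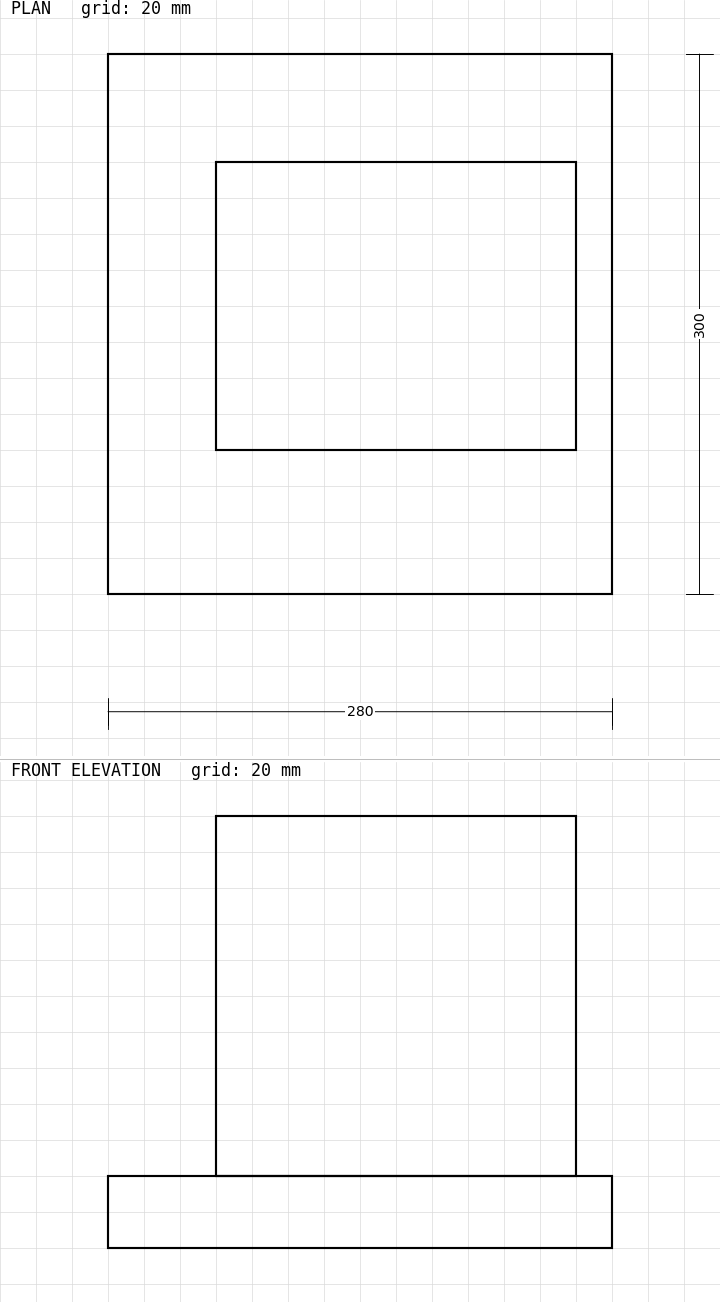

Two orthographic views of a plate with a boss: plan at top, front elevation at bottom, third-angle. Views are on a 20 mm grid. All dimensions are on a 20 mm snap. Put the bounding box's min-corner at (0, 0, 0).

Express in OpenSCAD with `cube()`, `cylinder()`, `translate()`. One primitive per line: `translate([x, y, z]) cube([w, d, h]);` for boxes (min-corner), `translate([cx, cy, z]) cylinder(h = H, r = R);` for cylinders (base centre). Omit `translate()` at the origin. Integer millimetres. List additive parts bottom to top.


cube([280, 300, 40]);
translate([60, 80, 40]) cube([200, 160, 200]);
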